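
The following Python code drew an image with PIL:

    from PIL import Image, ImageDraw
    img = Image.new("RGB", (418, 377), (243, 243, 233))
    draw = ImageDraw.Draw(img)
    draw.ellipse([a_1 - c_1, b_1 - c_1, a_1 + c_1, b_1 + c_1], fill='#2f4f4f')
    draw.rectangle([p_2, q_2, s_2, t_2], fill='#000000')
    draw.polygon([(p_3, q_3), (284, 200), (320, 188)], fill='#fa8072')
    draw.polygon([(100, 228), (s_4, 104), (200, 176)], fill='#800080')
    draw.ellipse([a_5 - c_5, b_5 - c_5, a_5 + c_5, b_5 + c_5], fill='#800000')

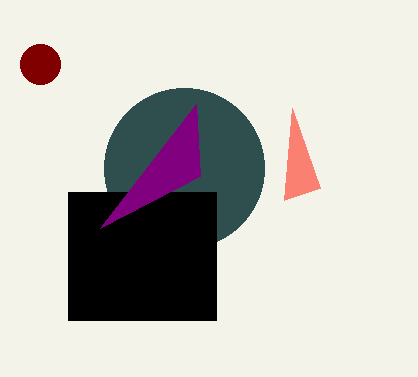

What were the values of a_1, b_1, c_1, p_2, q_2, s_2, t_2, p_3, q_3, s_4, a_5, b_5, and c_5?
a_1 = 184, b_1 = 168, c_1 = 80, p_2 = 68, q_2 = 192, s_2 = 216, t_2 = 320, p_3 = 292, q_3 = 108, s_4 = 196, a_5 = 40, b_5 = 64, c_5 = 20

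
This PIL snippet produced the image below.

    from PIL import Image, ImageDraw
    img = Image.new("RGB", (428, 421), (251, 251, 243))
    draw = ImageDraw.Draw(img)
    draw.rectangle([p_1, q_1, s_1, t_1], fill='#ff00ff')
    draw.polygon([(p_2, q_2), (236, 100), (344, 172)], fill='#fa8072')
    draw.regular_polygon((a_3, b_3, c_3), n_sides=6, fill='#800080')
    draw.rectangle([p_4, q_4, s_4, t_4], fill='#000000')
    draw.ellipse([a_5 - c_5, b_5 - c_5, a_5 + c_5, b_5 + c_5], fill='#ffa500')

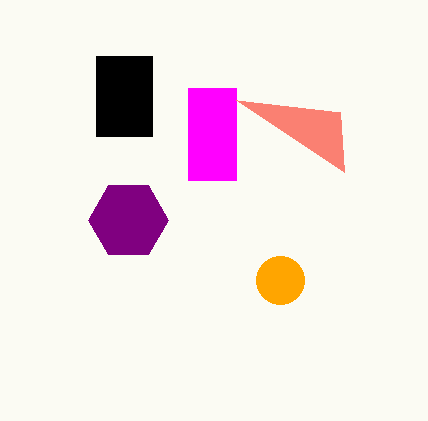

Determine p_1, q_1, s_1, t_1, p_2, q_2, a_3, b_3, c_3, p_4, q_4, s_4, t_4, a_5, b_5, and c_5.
p_1 = 188; q_1 = 88; s_1 = 236; t_1 = 180; p_2 = 340; q_2 = 112; a_3 = 128; b_3 = 220; c_3 = 40; p_4 = 96; q_4 = 56; s_4 = 152; t_4 = 136; a_5 = 280; b_5 = 280; c_5 = 24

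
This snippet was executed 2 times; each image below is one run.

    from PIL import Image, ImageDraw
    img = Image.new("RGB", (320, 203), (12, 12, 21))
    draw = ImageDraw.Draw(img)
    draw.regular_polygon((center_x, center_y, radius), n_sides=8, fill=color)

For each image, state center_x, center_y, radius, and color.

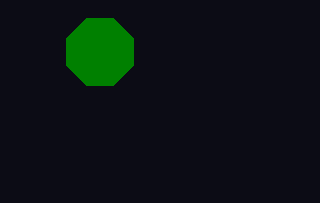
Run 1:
center_x = 100, center_y = 52, radius = 36, color = 'green'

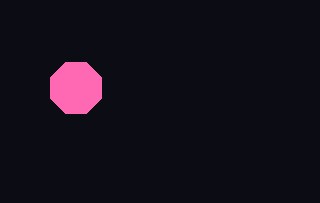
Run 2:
center_x = 76, center_y = 88, radius = 28, color = 'hotpink'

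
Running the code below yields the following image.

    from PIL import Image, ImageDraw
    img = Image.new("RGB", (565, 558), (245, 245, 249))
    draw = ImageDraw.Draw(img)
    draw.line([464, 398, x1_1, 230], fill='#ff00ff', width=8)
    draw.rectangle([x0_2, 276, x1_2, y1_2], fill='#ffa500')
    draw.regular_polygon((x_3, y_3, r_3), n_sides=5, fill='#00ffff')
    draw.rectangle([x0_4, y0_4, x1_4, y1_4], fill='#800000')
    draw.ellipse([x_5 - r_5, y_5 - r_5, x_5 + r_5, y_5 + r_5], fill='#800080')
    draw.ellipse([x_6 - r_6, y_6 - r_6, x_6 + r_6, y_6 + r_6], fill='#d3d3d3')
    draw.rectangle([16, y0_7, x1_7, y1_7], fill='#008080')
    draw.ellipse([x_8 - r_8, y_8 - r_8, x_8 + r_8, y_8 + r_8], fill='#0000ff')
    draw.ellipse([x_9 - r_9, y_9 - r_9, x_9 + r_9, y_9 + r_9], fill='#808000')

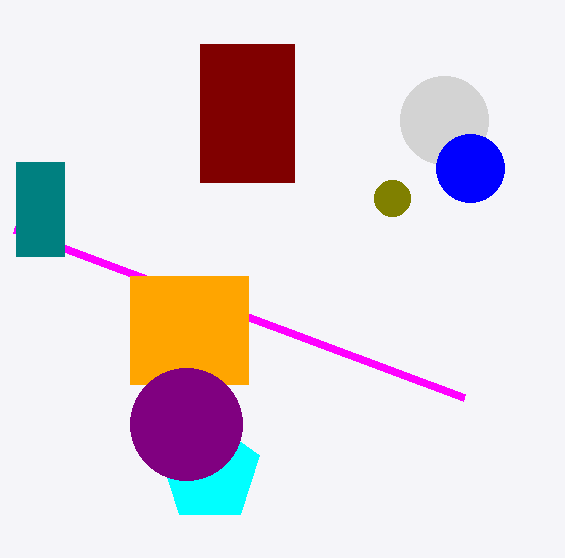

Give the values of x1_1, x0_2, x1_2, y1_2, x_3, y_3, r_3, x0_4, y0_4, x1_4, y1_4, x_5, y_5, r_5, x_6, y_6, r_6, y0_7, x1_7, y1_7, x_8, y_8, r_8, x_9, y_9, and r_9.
x1_1 = 14
x0_2 = 130
x1_2 = 248
y1_2 = 384
x_3 = 210
y_3 = 472
r_3 = 52
x0_4 = 200
y0_4 = 44
x1_4 = 294
y1_4 = 182
x_5 = 186
y_5 = 424
r_5 = 56
x_6 = 444
y_6 = 120
r_6 = 44
y0_7 = 162
x1_7 = 64
y1_7 = 256
x_8 = 470
y_8 = 168
r_8 = 34
x_9 = 392
y_9 = 198
r_9 = 18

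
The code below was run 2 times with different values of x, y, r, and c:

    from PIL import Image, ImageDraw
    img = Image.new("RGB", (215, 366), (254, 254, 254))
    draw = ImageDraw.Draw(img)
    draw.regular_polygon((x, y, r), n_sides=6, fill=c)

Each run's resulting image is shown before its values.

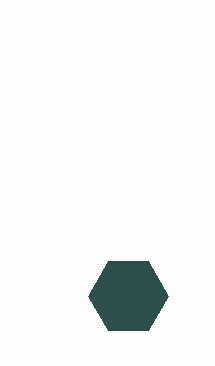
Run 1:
x = 128; y = 296; r = 40; c = 'darkslategray'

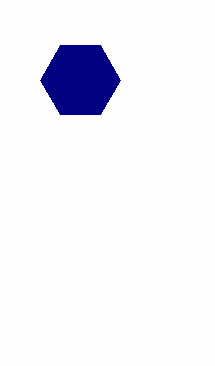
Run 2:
x = 80, y = 80, r = 40, c = 'navy'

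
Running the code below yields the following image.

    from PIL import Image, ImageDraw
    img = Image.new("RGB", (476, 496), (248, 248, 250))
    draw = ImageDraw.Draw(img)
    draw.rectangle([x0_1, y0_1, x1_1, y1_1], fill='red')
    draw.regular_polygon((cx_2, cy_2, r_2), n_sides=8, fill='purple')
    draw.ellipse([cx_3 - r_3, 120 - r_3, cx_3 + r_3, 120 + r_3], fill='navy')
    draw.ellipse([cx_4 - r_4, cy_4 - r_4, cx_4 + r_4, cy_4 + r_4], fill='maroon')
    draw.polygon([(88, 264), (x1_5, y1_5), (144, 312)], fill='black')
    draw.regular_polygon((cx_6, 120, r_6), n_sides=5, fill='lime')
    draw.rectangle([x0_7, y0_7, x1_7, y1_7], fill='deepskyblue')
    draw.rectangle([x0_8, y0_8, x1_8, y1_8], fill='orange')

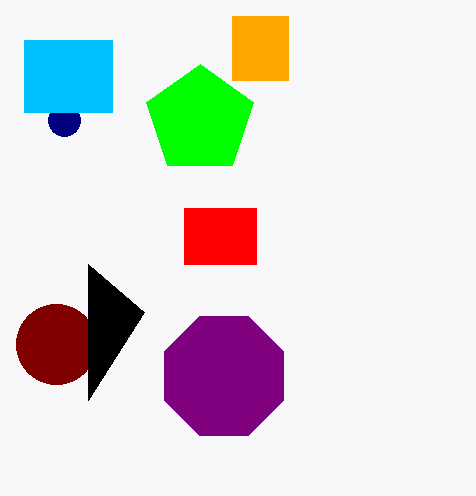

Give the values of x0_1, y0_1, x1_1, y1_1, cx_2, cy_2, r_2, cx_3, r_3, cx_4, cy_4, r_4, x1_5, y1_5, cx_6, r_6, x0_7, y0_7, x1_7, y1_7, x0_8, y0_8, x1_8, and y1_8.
x0_1 = 184, y0_1 = 208, x1_1 = 256, y1_1 = 264, cx_2 = 224, cy_2 = 376, r_2 = 64, cx_3 = 64, r_3 = 16, cx_4 = 56, cy_4 = 344, r_4 = 40, x1_5 = 88, y1_5 = 400, cx_6 = 200, r_6 = 56, x0_7 = 24, y0_7 = 40, x1_7 = 112, y1_7 = 112, x0_8 = 232, y0_8 = 16, x1_8 = 288, y1_8 = 80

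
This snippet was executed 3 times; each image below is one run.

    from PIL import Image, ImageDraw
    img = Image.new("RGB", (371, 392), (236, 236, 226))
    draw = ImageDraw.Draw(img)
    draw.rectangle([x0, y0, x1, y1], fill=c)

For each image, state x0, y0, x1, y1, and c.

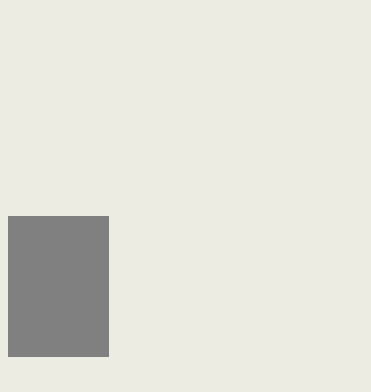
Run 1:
x0 = 8; y0 = 216; x1 = 108; y1 = 356; c = 'gray'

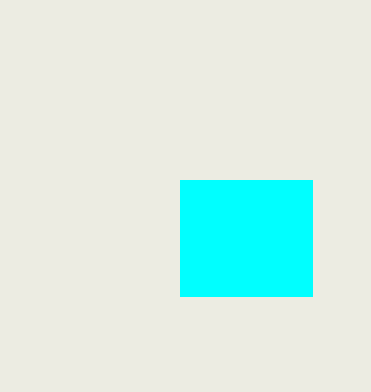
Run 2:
x0 = 180; y0 = 180; x1 = 312; y1 = 296; c = 'cyan'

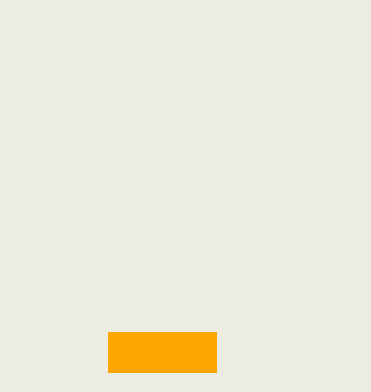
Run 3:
x0 = 108
y0 = 332
x1 = 216
y1 = 372
c = 'orange'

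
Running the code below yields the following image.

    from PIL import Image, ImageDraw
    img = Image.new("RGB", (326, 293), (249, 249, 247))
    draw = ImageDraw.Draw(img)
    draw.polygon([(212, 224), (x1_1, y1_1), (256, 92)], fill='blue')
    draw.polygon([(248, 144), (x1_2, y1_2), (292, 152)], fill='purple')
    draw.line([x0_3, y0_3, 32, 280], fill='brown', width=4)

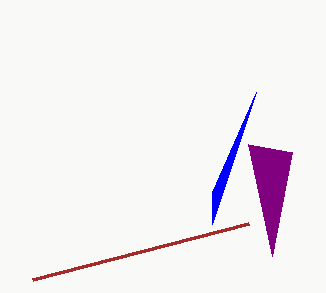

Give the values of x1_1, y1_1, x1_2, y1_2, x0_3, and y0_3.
x1_1 = 212; y1_1 = 192; x1_2 = 272; y1_2 = 256; x0_3 = 248; y0_3 = 224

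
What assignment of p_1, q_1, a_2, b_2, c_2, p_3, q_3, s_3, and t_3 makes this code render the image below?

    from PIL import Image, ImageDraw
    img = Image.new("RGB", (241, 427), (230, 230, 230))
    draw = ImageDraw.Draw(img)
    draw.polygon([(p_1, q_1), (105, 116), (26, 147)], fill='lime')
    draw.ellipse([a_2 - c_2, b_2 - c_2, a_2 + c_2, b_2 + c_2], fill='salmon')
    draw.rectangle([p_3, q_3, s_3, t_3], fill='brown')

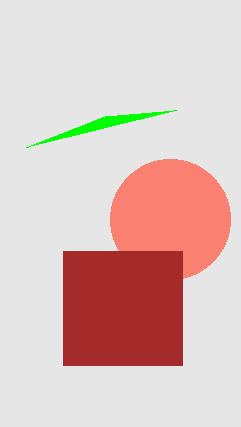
p_1 = 176
q_1 = 110
a_2 = 170
b_2 = 219
c_2 = 60
p_3 = 63
q_3 = 251
s_3 = 182
t_3 = 365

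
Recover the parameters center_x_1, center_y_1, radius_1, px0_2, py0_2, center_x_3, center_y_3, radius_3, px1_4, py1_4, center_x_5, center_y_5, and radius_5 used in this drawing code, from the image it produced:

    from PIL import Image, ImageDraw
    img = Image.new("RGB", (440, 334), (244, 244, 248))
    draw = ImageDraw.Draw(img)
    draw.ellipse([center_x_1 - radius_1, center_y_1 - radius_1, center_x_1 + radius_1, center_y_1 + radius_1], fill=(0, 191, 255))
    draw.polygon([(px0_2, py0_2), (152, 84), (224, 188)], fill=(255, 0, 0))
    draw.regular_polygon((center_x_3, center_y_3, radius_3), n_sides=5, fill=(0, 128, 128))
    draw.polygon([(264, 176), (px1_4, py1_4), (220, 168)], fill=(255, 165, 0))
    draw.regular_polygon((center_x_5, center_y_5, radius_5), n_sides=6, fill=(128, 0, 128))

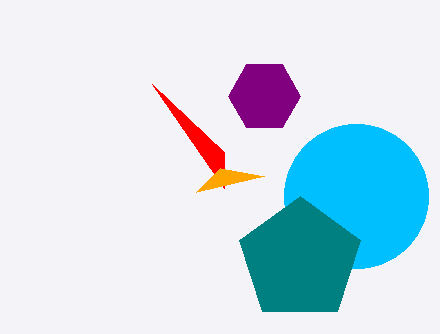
center_x_1 = 356; center_y_1 = 196; radius_1 = 72; px0_2 = 224; py0_2 = 152; center_x_3 = 300; center_y_3 = 260; radius_3 = 64; px1_4 = 196; py1_4 = 192; center_x_5 = 264; center_y_5 = 96; radius_5 = 36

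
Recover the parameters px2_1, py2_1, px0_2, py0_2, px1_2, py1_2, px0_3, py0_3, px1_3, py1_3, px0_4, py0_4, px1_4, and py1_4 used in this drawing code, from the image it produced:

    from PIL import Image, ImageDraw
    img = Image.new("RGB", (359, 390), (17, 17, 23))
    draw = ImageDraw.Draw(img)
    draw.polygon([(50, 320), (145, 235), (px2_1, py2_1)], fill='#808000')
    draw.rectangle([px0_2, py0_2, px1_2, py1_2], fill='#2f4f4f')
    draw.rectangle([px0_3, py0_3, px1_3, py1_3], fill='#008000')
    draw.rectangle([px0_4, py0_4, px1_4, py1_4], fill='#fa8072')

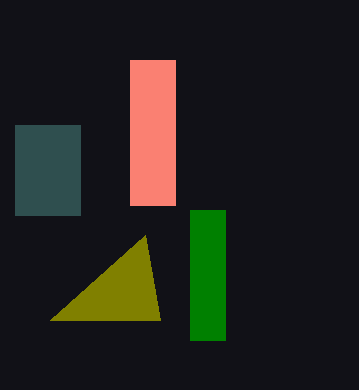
px2_1 = 160, py2_1 = 320, px0_2 = 15, py0_2 = 125, px1_2 = 80, py1_2 = 215, px0_3 = 190, py0_3 = 210, px1_3 = 225, py1_3 = 340, px0_4 = 130, py0_4 = 60, px1_4 = 175, py1_4 = 205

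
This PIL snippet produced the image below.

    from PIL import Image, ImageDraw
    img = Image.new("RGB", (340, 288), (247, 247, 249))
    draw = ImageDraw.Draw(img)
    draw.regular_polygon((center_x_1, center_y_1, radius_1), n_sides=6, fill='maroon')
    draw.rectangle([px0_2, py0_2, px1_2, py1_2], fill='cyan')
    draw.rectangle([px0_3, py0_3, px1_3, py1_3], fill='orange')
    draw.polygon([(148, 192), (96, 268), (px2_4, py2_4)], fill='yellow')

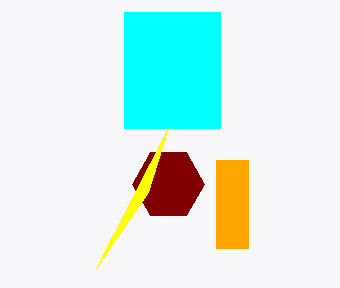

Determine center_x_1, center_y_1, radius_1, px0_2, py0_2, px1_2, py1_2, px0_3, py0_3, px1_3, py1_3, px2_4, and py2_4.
center_x_1 = 168
center_y_1 = 184
radius_1 = 36
px0_2 = 124
py0_2 = 12
px1_2 = 220
py1_2 = 128
px0_3 = 216
py0_3 = 160
px1_3 = 248
py1_3 = 248
px2_4 = 168
py2_4 = 128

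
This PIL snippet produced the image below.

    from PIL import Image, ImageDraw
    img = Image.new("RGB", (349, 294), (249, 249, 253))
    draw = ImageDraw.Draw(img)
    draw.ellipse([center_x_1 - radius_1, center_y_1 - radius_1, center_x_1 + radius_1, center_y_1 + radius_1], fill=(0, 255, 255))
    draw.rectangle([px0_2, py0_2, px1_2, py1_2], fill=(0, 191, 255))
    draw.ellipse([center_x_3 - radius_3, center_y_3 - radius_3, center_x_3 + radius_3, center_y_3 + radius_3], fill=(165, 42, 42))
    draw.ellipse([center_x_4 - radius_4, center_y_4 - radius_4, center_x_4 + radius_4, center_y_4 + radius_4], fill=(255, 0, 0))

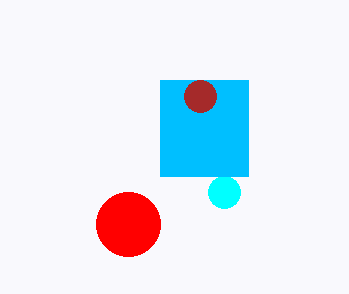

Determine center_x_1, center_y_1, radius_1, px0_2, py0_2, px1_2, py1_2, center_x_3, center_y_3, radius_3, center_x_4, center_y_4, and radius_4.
center_x_1 = 224
center_y_1 = 192
radius_1 = 16
px0_2 = 160
py0_2 = 80
px1_2 = 248
py1_2 = 176
center_x_3 = 200
center_y_3 = 96
radius_3 = 16
center_x_4 = 128
center_y_4 = 224
radius_4 = 32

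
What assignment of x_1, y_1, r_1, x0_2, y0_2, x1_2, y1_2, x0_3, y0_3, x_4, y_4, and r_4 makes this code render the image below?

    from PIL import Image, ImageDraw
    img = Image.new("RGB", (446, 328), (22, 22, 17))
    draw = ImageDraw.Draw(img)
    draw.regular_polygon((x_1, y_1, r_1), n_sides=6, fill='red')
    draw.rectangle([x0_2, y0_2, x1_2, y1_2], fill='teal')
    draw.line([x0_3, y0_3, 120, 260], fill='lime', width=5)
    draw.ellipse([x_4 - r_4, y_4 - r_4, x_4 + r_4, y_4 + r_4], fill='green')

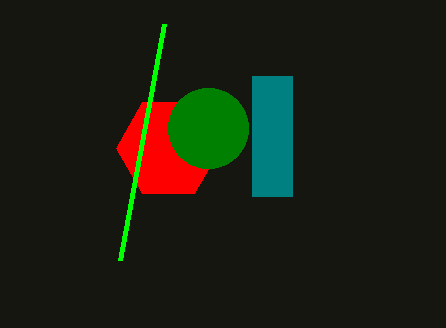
x_1 = 168; y_1 = 148; r_1 = 52; x0_2 = 252; y0_2 = 76; x1_2 = 292; y1_2 = 196; x0_3 = 164; y0_3 = 24; x_4 = 208; y_4 = 128; r_4 = 40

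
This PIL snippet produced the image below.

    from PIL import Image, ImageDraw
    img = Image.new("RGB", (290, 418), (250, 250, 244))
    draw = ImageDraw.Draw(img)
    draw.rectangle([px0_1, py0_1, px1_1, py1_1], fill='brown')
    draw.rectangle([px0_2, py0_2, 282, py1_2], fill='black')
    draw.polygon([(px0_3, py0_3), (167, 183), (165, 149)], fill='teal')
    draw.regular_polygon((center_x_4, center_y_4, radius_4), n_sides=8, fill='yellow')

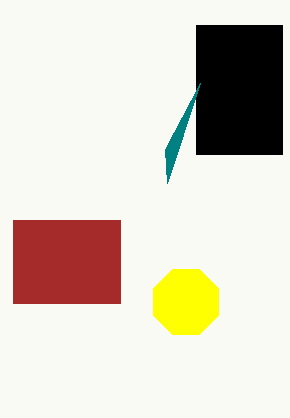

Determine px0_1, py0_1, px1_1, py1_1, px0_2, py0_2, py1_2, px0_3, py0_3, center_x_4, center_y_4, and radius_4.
px0_1 = 13
py0_1 = 220
px1_1 = 120
py1_1 = 303
px0_2 = 196
py0_2 = 25
py1_2 = 154
px0_3 = 200
py0_3 = 83
center_x_4 = 186
center_y_4 = 302
radius_4 = 35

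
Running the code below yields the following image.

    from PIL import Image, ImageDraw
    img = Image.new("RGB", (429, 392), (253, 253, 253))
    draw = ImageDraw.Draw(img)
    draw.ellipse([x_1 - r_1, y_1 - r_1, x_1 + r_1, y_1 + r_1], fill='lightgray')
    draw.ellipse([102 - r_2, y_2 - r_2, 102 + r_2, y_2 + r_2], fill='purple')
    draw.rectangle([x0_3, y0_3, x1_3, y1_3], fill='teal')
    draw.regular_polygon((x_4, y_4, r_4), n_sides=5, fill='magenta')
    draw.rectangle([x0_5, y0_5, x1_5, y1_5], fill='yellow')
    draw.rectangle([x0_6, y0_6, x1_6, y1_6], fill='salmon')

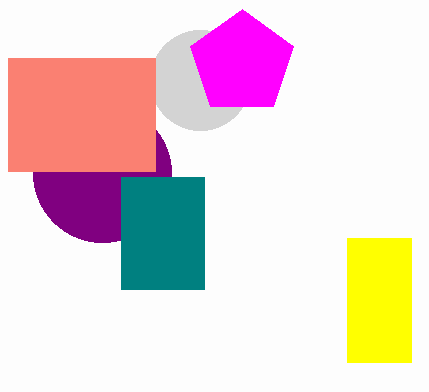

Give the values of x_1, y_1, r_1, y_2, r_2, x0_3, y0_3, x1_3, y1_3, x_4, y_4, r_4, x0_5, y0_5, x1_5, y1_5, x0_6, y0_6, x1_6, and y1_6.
x_1 = 200
y_1 = 80
r_1 = 50
y_2 = 173
r_2 = 69
x0_3 = 121
y0_3 = 177
x1_3 = 204
y1_3 = 289
x_4 = 242
y_4 = 63
r_4 = 54
x0_5 = 347
y0_5 = 238
x1_5 = 411
y1_5 = 362
x0_6 = 8
y0_6 = 58
x1_6 = 155
y1_6 = 171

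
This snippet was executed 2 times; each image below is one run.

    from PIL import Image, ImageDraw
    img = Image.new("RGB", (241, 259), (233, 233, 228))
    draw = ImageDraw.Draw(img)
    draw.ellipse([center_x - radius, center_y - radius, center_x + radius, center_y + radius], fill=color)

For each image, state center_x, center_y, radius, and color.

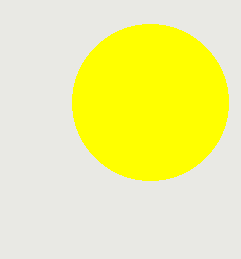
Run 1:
center_x = 150; center_y = 102; radius = 78; color = 'yellow'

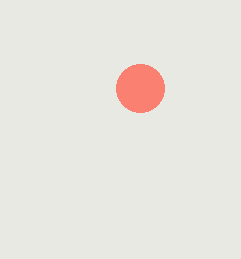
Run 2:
center_x = 140; center_y = 88; radius = 24; color = 'salmon'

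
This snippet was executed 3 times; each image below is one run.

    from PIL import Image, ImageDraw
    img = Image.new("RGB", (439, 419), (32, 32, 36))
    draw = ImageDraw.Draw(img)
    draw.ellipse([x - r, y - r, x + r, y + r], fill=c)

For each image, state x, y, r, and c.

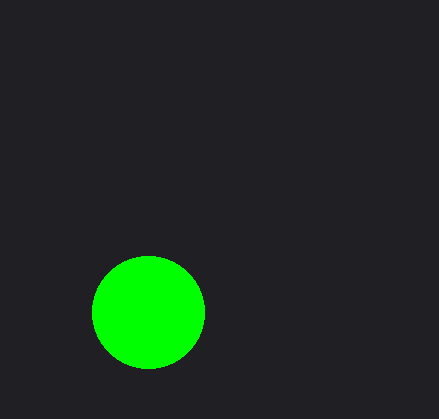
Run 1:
x = 148
y = 312
r = 56
c = 'lime'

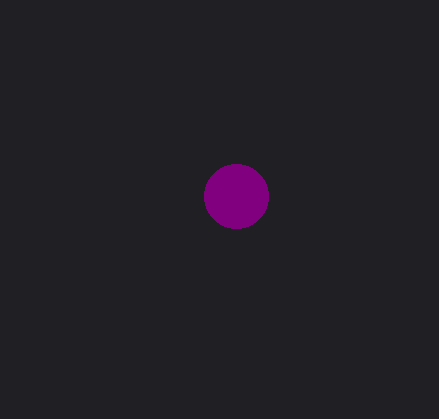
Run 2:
x = 236
y = 196
r = 32
c = 'purple'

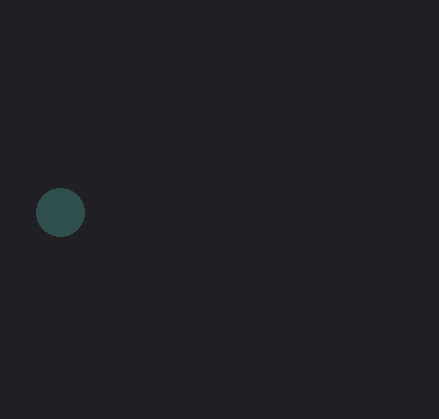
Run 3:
x = 60
y = 212
r = 24
c = 'darkslategray'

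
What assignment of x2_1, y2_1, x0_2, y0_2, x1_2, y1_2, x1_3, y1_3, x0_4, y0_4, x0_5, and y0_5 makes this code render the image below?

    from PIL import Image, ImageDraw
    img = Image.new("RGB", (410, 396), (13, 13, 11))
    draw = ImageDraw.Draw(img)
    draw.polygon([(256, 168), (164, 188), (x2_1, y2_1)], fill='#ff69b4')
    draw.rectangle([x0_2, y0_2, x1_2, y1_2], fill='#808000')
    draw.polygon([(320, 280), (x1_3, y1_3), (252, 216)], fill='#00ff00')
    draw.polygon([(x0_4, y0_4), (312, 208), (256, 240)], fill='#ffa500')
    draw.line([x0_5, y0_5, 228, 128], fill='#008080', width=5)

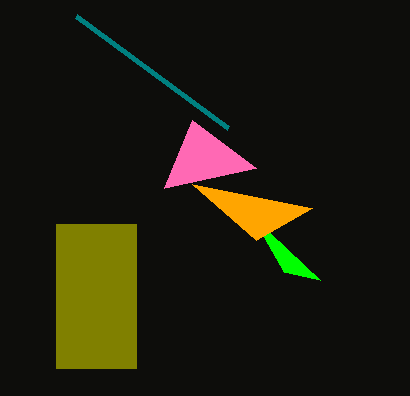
x2_1 = 192; y2_1 = 120; x0_2 = 56; y0_2 = 224; x1_2 = 136; y1_2 = 368; x1_3 = 284; y1_3 = 272; x0_4 = 192; y0_4 = 184; x0_5 = 76; y0_5 = 16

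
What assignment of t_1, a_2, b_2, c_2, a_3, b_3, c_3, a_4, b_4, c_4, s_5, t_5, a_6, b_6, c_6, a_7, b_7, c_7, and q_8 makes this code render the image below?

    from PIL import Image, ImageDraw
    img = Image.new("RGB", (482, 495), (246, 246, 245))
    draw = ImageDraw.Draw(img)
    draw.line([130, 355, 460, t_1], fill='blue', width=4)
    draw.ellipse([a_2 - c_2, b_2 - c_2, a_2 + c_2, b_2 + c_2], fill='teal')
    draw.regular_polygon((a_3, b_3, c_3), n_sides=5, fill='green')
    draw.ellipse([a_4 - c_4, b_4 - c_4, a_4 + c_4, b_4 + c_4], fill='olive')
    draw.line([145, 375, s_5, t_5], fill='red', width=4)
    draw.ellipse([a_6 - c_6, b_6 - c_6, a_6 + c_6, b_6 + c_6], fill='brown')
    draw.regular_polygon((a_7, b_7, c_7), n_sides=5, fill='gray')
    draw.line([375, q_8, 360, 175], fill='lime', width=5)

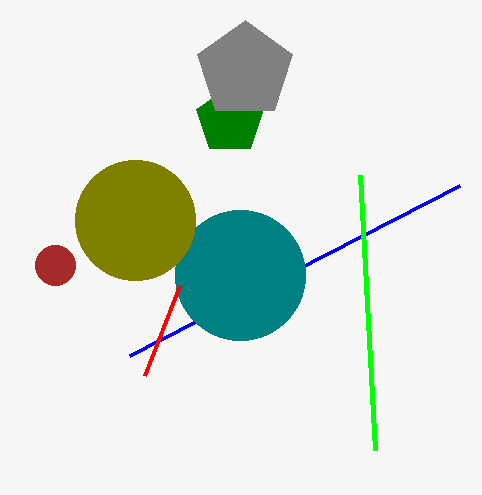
t_1 = 185; a_2 = 240; b_2 = 275; c_2 = 65; a_3 = 230; b_3 = 120; c_3 = 35; a_4 = 135; b_4 = 220; c_4 = 60; s_5 = 180; t_5 = 285; a_6 = 55; b_6 = 265; c_6 = 20; a_7 = 245; b_7 = 70; c_7 = 50; q_8 = 450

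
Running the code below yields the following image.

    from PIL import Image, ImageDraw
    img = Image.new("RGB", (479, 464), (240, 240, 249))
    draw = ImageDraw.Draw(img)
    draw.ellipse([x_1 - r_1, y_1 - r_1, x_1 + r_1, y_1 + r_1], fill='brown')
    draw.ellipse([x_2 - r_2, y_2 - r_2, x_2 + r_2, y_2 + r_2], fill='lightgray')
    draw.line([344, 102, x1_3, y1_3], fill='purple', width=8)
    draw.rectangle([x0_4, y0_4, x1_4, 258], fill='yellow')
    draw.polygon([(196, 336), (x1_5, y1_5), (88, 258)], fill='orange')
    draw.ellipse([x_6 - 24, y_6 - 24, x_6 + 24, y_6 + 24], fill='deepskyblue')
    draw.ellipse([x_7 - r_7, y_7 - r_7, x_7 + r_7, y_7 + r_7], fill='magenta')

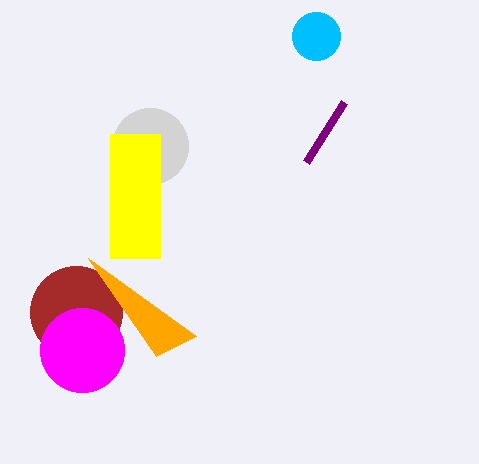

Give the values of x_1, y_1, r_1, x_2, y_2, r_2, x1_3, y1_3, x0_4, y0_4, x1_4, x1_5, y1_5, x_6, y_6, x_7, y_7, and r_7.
x_1 = 76, y_1 = 312, r_1 = 46, x_2 = 150, y_2 = 146, r_2 = 38, x1_3 = 306, y1_3 = 162, x0_4 = 110, y0_4 = 134, x1_4 = 160, x1_5 = 156, y1_5 = 356, x_6 = 316, y_6 = 36, x_7 = 82, y_7 = 350, r_7 = 42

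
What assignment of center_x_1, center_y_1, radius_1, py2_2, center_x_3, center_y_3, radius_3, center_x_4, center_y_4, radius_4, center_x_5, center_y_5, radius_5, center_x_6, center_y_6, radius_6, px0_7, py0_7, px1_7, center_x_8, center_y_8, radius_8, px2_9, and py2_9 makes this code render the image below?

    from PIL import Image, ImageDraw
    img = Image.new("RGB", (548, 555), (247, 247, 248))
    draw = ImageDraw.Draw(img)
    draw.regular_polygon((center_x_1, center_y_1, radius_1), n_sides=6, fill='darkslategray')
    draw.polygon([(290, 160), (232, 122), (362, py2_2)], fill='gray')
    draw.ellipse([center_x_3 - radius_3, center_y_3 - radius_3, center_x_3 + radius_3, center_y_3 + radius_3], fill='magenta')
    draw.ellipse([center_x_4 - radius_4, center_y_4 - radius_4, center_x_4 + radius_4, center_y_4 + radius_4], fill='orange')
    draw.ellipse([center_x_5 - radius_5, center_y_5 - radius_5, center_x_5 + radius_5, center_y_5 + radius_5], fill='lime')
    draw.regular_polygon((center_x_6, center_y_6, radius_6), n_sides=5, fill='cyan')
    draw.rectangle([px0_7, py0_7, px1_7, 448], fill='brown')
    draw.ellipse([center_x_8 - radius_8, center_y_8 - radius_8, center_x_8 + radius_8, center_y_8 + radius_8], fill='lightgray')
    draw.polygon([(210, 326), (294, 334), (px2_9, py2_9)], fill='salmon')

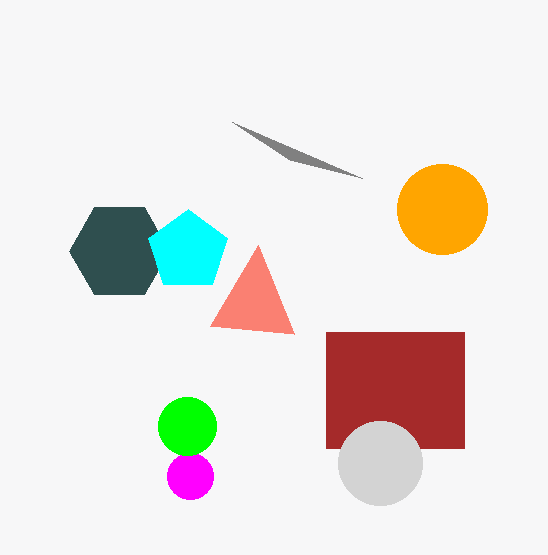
center_x_1 = 119
center_y_1 = 251
radius_1 = 50
py2_2 = 178
center_x_3 = 190
center_y_3 = 476
radius_3 = 23
center_x_4 = 442
center_y_4 = 209
radius_4 = 45
center_x_5 = 187
center_y_5 = 426
radius_5 = 29
center_x_6 = 188
center_y_6 = 251
radius_6 = 42
px0_7 = 326
py0_7 = 332
px1_7 = 464
center_x_8 = 380
center_y_8 = 463
radius_8 = 42
px2_9 = 258
py2_9 = 245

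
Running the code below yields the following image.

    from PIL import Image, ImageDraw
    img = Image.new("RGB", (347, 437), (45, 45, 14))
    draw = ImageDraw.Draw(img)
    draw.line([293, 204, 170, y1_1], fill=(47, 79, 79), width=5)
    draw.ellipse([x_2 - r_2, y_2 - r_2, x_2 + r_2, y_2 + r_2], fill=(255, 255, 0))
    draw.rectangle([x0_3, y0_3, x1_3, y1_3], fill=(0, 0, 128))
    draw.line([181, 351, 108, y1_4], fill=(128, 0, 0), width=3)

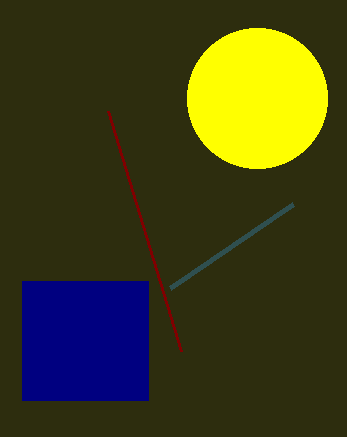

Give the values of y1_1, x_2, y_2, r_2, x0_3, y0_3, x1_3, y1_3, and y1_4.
y1_1 = 288; x_2 = 257; y_2 = 98; r_2 = 70; x0_3 = 22; y0_3 = 281; x1_3 = 148; y1_3 = 400; y1_4 = 111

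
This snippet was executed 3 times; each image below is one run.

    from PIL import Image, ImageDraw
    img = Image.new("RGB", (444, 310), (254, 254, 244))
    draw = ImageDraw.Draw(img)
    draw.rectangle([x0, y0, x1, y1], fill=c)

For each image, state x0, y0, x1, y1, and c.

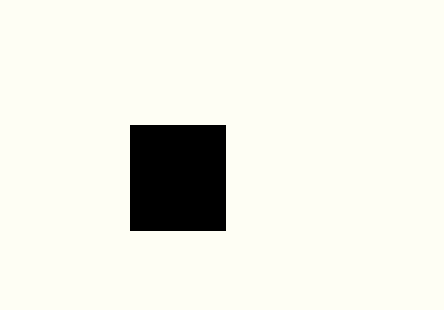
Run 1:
x0 = 130
y0 = 125
x1 = 225
y1 = 230
c = 'black'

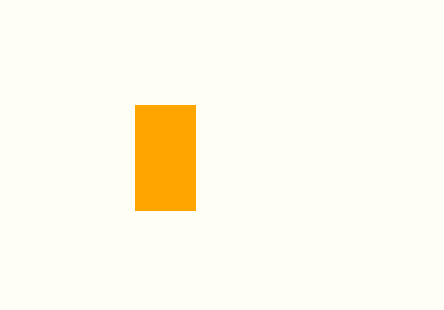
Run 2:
x0 = 135, y0 = 105, x1 = 195, y1 = 210, c = 'orange'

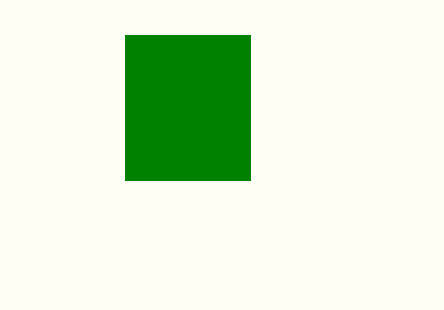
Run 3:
x0 = 125; y0 = 35; x1 = 250; y1 = 180; c = 'green'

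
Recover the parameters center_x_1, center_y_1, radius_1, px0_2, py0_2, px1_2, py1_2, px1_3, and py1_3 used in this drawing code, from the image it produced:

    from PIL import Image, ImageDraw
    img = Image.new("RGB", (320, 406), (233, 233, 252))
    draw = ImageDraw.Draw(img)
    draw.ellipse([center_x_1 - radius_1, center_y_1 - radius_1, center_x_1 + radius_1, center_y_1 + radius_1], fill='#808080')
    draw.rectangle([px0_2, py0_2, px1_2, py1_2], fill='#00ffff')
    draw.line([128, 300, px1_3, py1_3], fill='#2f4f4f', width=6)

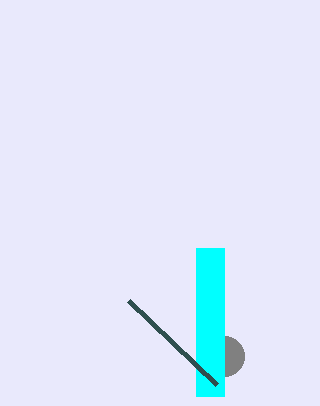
center_x_1 = 224, center_y_1 = 356, radius_1 = 20, px0_2 = 196, py0_2 = 248, px1_2 = 224, py1_2 = 396, px1_3 = 216, py1_3 = 384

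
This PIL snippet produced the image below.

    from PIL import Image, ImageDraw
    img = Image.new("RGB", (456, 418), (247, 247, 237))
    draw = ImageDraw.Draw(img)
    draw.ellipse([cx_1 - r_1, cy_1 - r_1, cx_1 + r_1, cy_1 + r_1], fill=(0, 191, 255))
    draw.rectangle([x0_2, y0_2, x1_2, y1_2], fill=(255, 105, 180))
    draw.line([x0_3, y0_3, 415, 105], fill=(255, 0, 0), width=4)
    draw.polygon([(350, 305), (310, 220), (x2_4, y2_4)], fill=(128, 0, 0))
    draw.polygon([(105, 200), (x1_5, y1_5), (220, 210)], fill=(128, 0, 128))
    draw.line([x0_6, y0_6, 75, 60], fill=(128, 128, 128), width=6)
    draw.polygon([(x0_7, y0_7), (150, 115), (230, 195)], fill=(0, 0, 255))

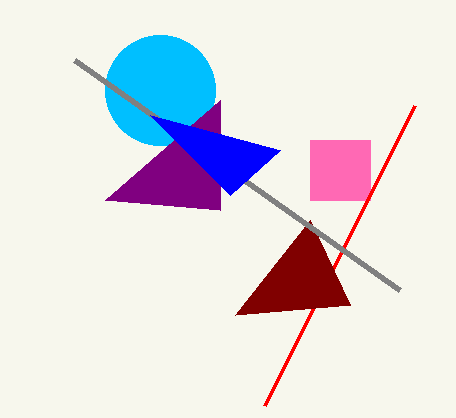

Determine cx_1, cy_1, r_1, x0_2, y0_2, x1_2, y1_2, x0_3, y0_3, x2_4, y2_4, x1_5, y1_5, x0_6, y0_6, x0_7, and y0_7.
cx_1 = 160; cy_1 = 90; r_1 = 55; x0_2 = 310; y0_2 = 140; x1_2 = 370; y1_2 = 200; x0_3 = 265; y0_3 = 405; x2_4 = 235; y2_4 = 315; x1_5 = 220; y1_5 = 100; x0_6 = 400; y0_6 = 290; x0_7 = 280; y0_7 = 150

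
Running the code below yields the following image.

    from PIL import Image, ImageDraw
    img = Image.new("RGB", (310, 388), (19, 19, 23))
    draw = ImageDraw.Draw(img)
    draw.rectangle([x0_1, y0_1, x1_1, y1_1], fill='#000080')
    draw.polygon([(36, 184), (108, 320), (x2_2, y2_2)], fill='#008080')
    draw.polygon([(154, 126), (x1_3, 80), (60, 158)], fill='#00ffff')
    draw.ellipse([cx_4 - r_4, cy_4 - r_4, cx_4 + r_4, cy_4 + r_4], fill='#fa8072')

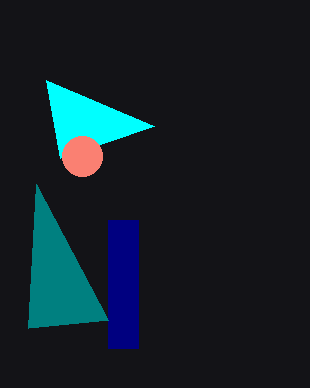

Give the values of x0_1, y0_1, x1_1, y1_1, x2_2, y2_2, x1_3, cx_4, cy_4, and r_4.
x0_1 = 108; y0_1 = 220; x1_1 = 138; y1_1 = 348; x2_2 = 28; y2_2 = 328; x1_3 = 46; cx_4 = 82; cy_4 = 156; r_4 = 20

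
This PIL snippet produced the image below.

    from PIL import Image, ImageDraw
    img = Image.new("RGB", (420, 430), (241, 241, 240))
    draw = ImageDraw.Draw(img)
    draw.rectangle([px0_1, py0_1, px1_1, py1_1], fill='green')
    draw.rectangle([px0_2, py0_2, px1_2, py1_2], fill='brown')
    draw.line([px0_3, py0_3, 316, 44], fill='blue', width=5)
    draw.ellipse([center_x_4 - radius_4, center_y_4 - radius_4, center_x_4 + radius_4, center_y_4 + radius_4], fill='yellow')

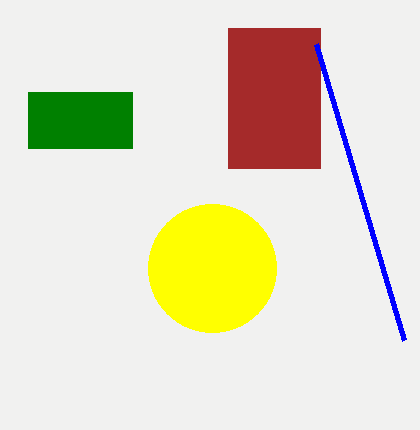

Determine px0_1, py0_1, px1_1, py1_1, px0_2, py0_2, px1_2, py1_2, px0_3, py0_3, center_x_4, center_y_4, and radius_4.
px0_1 = 28
py0_1 = 92
px1_1 = 132
py1_1 = 148
px0_2 = 228
py0_2 = 28
px1_2 = 320
py1_2 = 168
px0_3 = 404
py0_3 = 340
center_x_4 = 212
center_y_4 = 268
radius_4 = 64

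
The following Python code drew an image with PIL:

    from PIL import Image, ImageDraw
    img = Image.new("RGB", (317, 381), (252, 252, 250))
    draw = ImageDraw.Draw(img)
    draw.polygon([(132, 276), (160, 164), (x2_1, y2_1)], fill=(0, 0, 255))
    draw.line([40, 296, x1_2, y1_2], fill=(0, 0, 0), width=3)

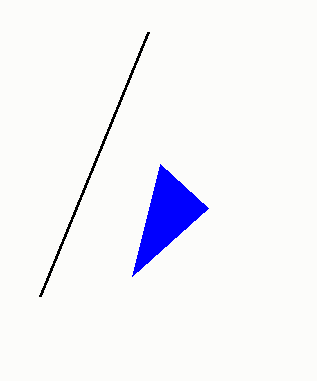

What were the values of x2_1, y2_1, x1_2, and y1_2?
x2_1 = 208, y2_1 = 208, x1_2 = 148, y1_2 = 32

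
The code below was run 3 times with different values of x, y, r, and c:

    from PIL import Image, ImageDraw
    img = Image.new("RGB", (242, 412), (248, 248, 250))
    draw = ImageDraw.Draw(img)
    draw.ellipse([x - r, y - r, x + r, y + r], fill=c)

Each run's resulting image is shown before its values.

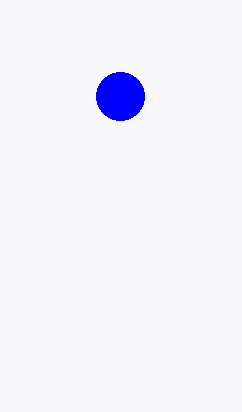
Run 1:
x = 120
y = 96
r = 24
c = 'blue'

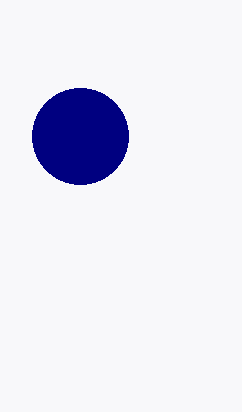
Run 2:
x = 80; y = 136; r = 48; c = 'navy'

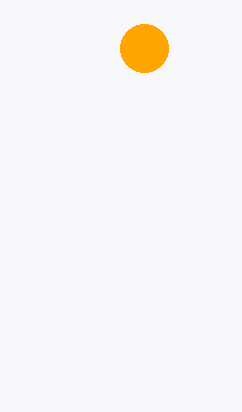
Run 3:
x = 144
y = 48
r = 24
c = 'orange'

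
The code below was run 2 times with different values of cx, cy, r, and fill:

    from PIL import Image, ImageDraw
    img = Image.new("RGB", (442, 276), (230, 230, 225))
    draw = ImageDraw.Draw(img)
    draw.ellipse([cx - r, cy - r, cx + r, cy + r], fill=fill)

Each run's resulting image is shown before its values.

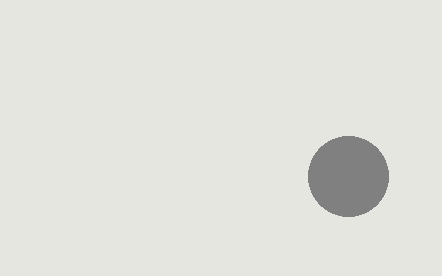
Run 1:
cx = 348; cy = 176; r = 40; fill = 'gray'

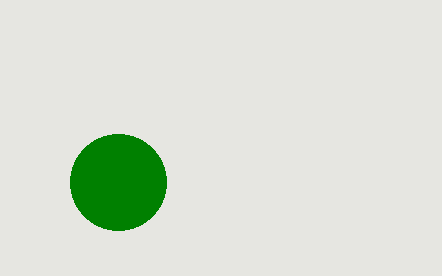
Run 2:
cx = 118, cy = 182, r = 48, fill = 'green'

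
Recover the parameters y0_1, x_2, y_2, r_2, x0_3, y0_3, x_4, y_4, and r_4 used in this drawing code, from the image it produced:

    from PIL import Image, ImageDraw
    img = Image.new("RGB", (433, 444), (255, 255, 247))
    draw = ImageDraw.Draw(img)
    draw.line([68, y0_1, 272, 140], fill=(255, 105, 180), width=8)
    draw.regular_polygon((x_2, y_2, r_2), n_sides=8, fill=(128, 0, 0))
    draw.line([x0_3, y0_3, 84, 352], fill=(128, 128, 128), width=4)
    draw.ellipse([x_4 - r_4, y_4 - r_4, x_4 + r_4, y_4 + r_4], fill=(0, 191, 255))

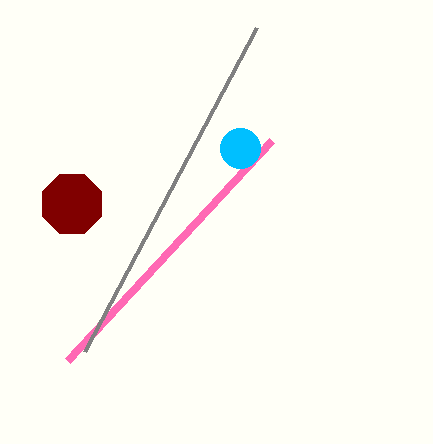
y0_1 = 360, x_2 = 72, y_2 = 204, r_2 = 32, x0_3 = 256, y0_3 = 28, x_4 = 240, y_4 = 148, r_4 = 20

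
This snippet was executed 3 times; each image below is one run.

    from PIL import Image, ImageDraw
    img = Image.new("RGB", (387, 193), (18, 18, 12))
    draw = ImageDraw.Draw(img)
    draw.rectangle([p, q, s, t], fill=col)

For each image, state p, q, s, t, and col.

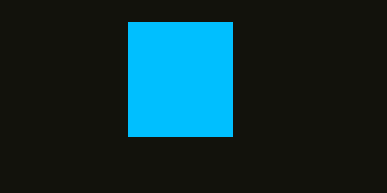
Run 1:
p = 128, q = 22, s = 232, t = 136, col = 'deepskyblue'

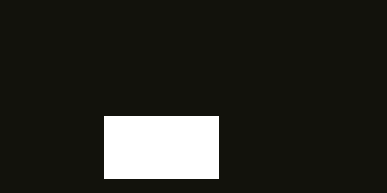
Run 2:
p = 104, q = 116, s = 218, t = 178, col = 'white'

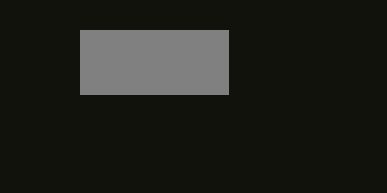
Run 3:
p = 80; q = 30; s = 228; t = 94; col = 'gray'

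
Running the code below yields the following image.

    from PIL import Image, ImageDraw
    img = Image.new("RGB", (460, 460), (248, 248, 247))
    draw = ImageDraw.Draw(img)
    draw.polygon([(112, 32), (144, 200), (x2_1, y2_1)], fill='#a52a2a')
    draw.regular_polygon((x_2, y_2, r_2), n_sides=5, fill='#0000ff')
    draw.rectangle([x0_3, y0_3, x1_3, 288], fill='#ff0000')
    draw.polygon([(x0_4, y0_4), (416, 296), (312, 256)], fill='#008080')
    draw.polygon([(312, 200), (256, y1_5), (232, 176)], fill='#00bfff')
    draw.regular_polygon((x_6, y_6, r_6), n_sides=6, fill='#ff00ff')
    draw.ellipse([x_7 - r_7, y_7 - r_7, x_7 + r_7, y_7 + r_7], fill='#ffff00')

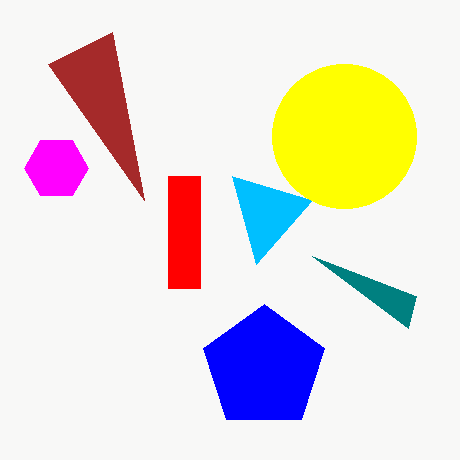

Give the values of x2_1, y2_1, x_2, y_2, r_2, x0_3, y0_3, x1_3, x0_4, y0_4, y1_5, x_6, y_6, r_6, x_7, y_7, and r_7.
x2_1 = 48, y2_1 = 64, x_2 = 264, y_2 = 368, r_2 = 64, x0_3 = 168, y0_3 = 176, x1_3 = 200, x0_4 = 408, y0_4 = 328, y1_5 = 264, x_6 = 56, y_6 = 168, r_6 = 32, x_7 = 344, y_7 = 136, r_7 = 72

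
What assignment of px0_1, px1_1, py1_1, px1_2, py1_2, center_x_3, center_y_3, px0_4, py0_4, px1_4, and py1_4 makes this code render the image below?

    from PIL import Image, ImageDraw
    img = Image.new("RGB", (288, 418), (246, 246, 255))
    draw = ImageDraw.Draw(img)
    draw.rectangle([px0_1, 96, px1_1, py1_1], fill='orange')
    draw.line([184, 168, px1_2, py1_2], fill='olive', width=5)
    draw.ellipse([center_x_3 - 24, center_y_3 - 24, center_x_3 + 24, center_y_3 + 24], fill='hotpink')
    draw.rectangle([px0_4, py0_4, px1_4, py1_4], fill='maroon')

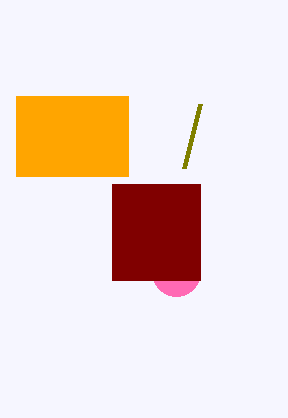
px0_1 = 16; px1_1 = 128; py1_1 = 176; px1_2 = 200; py1_2 = 104; center_x_3 = 176; center_y_3 = 272; px0_4 = 112; py0_4 = 184; px1_4 = 200; py1_4 = 280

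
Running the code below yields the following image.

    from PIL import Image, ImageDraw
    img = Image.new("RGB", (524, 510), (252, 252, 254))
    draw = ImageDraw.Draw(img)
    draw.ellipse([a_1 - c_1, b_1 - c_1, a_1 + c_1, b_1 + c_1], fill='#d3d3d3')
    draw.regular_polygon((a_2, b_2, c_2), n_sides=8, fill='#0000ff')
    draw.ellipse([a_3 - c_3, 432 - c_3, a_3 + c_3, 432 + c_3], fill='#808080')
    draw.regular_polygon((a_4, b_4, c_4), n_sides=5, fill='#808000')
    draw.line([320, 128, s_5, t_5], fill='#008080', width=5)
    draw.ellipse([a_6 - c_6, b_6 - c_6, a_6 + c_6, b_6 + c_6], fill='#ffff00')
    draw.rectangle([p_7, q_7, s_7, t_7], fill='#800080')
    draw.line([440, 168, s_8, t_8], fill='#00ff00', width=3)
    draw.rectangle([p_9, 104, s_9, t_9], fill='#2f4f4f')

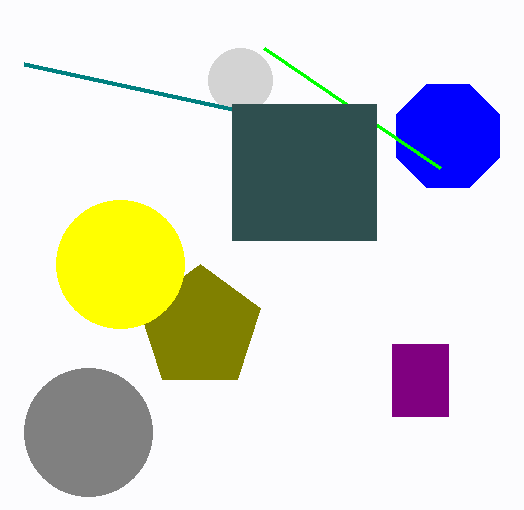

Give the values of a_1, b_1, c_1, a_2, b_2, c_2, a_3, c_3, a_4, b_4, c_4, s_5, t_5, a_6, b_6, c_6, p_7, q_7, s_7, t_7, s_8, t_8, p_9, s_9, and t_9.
a_1 = 240, b_1 = 80, c_1 = 32, a_2 = 448, b_2 = 136, c_2 = 56, a_3 = 88, c_3 = 64, a_4 = 200, b_4 = 328, c_4 = 64, s_5 = 24, t_5 = 64, a_6 = 120, b_6 = 264, c_6 = 64, p_7 = 392, q_7 = 344, s_7 = 448, t_7 = 416, s_8 = 264, t_8 = 48, p_9 = 232, s_9 = 376, t_9 = 240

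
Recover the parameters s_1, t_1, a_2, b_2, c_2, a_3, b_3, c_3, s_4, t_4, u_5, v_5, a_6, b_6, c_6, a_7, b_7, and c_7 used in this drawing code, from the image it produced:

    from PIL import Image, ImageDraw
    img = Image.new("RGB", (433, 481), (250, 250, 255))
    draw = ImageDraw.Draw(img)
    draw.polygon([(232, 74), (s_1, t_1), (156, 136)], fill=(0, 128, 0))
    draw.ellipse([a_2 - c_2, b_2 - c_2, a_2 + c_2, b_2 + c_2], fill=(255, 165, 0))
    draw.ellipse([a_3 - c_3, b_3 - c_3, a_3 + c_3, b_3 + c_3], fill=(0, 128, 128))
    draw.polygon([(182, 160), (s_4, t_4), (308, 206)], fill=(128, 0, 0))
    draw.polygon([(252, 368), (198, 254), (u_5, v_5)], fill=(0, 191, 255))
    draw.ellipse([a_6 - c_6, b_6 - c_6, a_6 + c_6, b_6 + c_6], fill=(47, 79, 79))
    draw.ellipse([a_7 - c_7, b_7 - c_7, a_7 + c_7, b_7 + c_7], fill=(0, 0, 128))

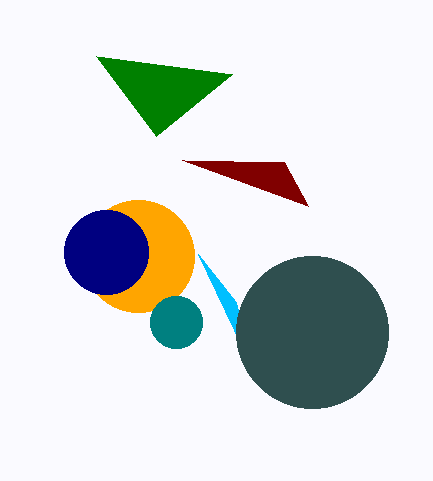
s_1 = 96; t_1 = 56; a_2 = 138; b_2 = 256; c_2 = 56; a_3 = 176; b_3 = 322; c_3 = 26; s_4 = 284; t_4 = 162; u_5 = 236; v_5 = 302; a_6 = 312; b_6 = 332; c_6 = 76; a_7 = 106; b_7 = 252; c_7 = 42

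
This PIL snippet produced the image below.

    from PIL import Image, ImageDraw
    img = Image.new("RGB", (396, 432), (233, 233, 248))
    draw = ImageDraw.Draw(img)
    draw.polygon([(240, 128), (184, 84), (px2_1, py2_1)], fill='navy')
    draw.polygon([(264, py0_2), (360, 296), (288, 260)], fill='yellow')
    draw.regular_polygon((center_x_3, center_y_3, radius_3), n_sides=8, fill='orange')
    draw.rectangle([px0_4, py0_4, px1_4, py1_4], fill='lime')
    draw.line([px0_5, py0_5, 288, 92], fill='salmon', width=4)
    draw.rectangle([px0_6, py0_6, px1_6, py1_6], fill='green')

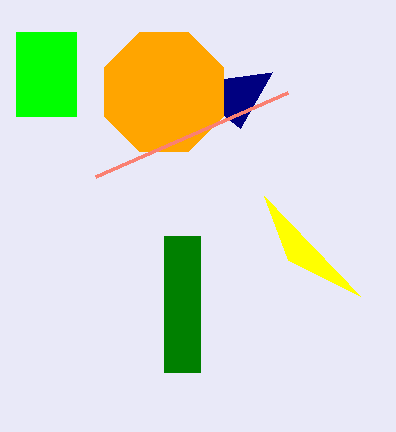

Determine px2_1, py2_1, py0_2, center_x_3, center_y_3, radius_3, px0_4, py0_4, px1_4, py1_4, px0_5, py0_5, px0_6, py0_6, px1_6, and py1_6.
px2_1 = 272; py2_1 = 72; py0_2 = 196; center_x_3 = 164; center_y_3 = 92; radius_3 = 64; px0_4 = 16; py0_4 = 32; px1_4 = 76; py1_4 = 116; px0_5 = 96; py0_5 = 176; px0_6 = 164; py0_6 = 236; px1_6 = 200; py1_6 = 372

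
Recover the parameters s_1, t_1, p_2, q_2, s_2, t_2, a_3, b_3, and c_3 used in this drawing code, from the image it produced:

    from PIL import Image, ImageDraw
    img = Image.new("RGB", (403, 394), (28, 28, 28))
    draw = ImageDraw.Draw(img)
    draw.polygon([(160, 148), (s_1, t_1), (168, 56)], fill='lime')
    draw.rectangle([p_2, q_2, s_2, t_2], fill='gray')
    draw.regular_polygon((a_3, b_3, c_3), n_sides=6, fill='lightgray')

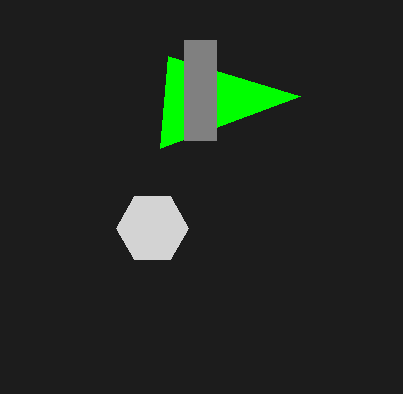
s_1 = 300; t_1 = 96; p_2 = 184; q_2 = 40; s_2 = 216; t_2 = 140; a_3 = 152; b_3 = 228; c_3 = 36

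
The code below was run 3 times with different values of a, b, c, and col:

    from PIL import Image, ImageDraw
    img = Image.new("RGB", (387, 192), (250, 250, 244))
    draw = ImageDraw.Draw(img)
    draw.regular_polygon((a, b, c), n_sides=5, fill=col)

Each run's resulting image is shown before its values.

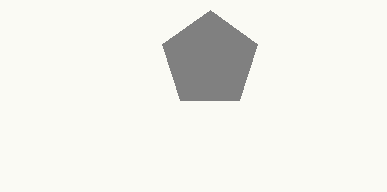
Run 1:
a = 210; b = 60; c = 50; col = 'gray'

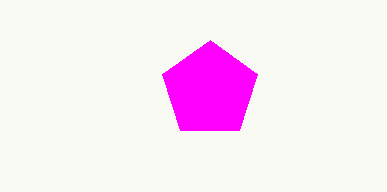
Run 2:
a = 210, b = 90, c = 50, col = 'magenta'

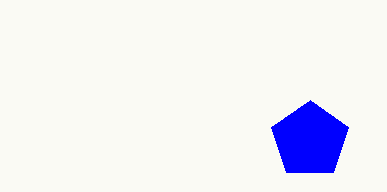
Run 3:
a = 310
b = 140
c = 40
col = 'blue'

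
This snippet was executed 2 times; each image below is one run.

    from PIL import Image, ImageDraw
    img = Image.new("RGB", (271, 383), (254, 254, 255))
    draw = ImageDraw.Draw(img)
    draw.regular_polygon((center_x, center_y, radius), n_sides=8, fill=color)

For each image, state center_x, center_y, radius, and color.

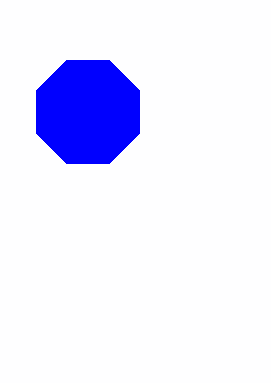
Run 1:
center_x = 88; center_y = 112; radius = 56; color = 'blue'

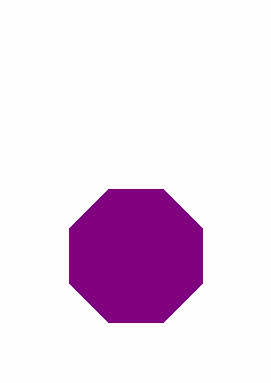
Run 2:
center_x = 136, center_y = 256, radius = 72, color = 'purple'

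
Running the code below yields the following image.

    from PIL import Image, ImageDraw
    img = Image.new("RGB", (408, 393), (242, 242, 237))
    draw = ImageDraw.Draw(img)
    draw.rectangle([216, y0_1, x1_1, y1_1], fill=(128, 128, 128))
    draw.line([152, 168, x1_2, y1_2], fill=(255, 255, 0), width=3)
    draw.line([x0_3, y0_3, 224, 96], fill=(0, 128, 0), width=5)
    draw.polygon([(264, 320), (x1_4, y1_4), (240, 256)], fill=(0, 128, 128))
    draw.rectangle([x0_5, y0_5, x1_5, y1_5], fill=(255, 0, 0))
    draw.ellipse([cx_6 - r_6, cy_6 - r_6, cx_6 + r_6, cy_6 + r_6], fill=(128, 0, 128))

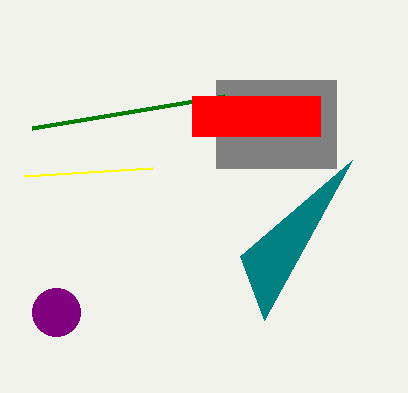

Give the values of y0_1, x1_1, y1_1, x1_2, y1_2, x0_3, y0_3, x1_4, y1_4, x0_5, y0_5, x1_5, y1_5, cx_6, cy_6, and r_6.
y0_1 = 80; x1_1 = 336; y1_1 = 168; x1_2 = 24; y1_2 = 176; x0_3 = 32; y0_3 = 128; x1_4 = 352; y1_4 = 160; x0_5 = 192; y0_5 = 96; x1_5 = 320; y1_5 = 136; cx_6 = 56; cy_6 = 312; r_6 = 24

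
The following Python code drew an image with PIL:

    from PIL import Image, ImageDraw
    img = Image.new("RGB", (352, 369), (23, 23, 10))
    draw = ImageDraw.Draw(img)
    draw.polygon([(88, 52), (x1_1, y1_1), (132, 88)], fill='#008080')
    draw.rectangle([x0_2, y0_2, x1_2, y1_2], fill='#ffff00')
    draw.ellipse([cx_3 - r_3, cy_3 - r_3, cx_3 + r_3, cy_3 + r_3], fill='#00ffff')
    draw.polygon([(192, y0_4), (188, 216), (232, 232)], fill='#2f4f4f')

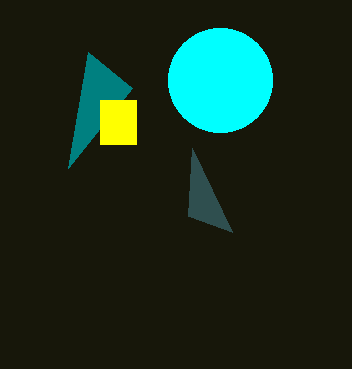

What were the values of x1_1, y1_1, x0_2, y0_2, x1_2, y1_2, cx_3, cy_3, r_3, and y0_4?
x1_1 = 68; y1_1 = 168; x0_2 = 100; y0_2 = 100; x1_2 = 136; y1_2 = 144; cx_3 = 220; cy_3 = 80; r_3 = 52; y0_4 = 148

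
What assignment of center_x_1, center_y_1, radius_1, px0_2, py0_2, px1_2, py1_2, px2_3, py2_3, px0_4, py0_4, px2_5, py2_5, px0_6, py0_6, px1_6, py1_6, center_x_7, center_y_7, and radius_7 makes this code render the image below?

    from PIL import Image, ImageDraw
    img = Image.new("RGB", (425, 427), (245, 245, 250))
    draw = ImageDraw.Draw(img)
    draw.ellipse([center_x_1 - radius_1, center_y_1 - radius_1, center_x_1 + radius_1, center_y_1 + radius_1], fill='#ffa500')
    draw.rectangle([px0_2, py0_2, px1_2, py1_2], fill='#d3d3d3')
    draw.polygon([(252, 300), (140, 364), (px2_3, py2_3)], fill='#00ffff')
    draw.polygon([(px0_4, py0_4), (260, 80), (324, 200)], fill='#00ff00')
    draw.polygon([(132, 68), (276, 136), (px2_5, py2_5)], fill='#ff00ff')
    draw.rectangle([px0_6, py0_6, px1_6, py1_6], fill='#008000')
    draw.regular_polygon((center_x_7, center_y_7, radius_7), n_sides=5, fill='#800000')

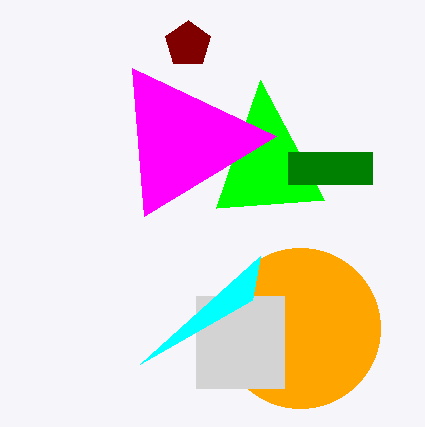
center_x_1 = 300; center_y_1 = 328; radius_1 = 80; px0_2 = 196; py0_2 = 296; px1_2 = 284; py1_2 = 388; px2_3 = 260; py2_3 = 256; px0_4 = 216; py0_4 = 208; px2_5 = 144; py2_5 = 216; px0_6 = 288; py0_6 = 152; px1_6 = 372; py1_6 = 184; center_x_7 = 188; center_y_7 = 44; radius_7 = 24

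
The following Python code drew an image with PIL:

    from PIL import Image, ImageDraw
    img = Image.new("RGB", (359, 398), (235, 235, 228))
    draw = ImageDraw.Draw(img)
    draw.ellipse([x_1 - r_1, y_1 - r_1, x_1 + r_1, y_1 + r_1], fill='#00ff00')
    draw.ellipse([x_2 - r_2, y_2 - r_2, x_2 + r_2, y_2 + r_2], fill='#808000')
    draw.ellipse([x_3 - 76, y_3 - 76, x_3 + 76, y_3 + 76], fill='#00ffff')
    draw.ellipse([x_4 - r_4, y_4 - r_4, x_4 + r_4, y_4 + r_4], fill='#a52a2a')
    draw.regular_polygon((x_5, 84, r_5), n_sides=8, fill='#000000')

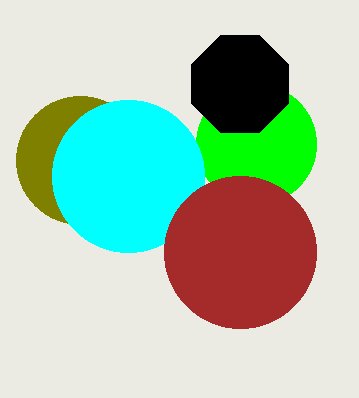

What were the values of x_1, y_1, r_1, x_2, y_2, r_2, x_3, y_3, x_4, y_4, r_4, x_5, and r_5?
x_1 = 256, y_1 = 144, r_1 = 60, x_2 = 80, y_2 = 160, r_2 = 64, x_3 = 128, y_3 = 176, x_4 = 240, y_4 = 252, r_4 = 76, x_5 = 240, r_5 = 52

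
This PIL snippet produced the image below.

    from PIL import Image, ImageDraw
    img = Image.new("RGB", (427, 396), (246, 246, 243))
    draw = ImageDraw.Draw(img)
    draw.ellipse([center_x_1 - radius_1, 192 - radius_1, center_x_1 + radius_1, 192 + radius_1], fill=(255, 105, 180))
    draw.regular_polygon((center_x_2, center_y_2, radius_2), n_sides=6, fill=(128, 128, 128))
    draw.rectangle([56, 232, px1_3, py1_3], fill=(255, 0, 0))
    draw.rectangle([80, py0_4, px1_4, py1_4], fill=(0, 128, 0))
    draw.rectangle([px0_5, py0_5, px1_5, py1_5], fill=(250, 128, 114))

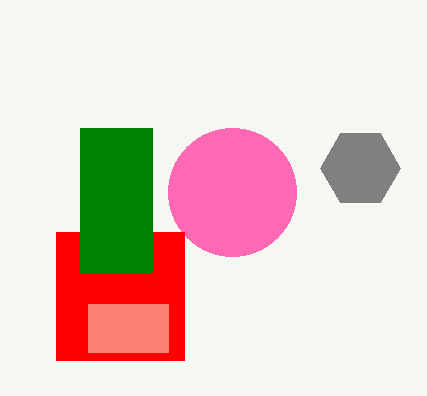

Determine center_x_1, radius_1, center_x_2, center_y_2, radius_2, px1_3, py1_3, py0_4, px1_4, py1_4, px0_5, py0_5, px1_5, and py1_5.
center_x_1 = 232, radius_1 = 64, center_x_2 = 360, center_y_2 = 168, radius_2 = 40, px1_3 = 184, py1_3 = 360, py0_4 = 128, px1_4 = 152, py1_4 = 272, px0_5 = 88, py0_5 = 304, px1_5 = 168, py1_5 = 352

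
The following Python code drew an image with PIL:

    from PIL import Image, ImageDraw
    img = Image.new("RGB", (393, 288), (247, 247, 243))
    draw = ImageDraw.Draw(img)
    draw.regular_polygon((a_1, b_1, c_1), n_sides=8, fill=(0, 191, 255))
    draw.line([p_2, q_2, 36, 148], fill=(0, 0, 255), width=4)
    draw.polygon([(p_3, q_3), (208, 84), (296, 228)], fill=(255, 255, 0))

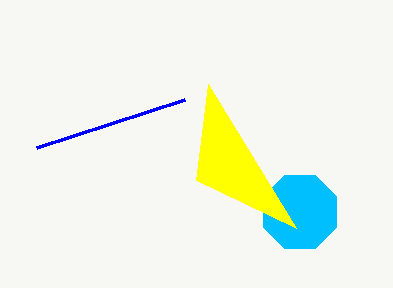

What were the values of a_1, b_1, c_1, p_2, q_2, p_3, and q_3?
a_1 = 300; b_1 = 212; c_1 = 40; p_2 = 184; q_2 = 100; p_3 = 196; q_3 = 180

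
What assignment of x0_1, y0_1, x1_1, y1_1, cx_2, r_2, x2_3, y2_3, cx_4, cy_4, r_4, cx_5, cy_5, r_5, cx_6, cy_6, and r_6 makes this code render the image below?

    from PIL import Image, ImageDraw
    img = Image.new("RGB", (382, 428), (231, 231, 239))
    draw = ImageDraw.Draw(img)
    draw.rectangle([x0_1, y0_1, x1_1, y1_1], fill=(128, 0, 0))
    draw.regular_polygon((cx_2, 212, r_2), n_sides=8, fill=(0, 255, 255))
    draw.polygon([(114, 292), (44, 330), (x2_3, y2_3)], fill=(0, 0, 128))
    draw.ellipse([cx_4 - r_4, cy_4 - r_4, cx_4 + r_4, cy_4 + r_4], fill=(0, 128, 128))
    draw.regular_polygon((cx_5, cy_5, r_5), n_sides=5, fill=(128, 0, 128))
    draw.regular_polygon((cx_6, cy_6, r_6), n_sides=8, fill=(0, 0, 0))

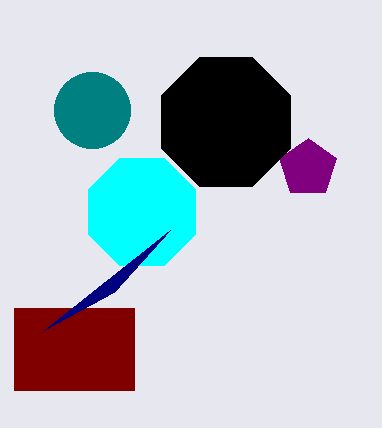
x0_1 = 14
y0_1 = 308
x1_1 = 134
y1_1 = 390
cx_2 = 142
r_2 = 58
x2_3 = 170
y2_3 = 230
cx_4 = 92
cy_4 = 110
r_4 = 38
cx_5 = 308
cy_5 = 168
r_5 = 30
cx_6 = 226
cy_6 = 122
r_6 = 70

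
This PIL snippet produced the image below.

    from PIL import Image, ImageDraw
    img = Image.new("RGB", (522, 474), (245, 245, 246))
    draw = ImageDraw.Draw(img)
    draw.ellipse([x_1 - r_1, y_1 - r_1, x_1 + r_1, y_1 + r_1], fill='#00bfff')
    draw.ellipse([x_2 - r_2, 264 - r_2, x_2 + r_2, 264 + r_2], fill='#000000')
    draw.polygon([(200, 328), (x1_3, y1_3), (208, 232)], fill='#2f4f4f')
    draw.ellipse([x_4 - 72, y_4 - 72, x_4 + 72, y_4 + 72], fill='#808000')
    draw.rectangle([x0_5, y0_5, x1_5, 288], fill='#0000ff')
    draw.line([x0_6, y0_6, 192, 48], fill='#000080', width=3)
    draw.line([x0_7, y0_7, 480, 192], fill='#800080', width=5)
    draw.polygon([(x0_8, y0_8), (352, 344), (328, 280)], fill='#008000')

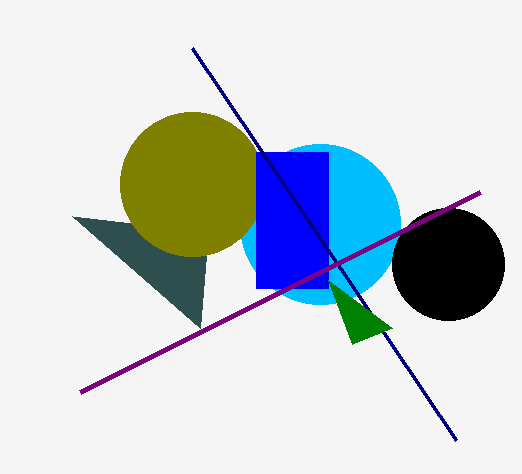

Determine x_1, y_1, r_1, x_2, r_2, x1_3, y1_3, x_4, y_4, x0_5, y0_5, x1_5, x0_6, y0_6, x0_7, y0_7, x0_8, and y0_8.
x_1 = 320; y_1 = 224; r_1 = 80; x_2 = 448; r_2 = 56; x1_3 = 72; y1_3 = 216; x_4 = 192; y_4 = 184; x0_5 = 256; y0_5 = 152; x1_5 = 328; x0_6 = 456; y0_6 = 440; x0_7 = 80; y0_7 = 392; x0_8 = 392; y0_8 = 328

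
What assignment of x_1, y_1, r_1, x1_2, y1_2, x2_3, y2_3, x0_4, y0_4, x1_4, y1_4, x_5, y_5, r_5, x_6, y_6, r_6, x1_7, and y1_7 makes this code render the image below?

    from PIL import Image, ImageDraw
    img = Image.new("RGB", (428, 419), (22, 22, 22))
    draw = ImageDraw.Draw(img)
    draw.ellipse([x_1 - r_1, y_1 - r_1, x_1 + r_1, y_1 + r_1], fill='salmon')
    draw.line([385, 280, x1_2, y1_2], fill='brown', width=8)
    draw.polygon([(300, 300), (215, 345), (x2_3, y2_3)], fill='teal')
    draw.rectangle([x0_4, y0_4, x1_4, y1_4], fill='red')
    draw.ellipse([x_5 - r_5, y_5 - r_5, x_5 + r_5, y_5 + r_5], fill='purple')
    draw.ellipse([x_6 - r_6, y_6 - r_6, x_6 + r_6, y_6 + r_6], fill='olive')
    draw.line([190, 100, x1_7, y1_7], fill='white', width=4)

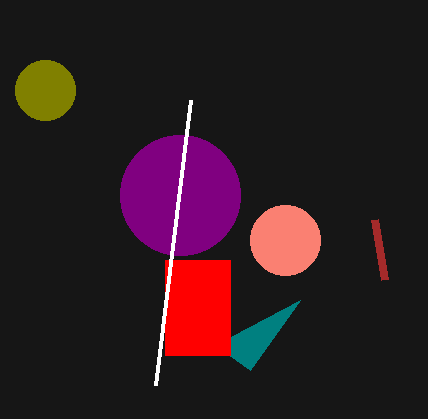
x_1 = 285; y_1 = 240; r_1 = 35; x1_2 = 375; y1_2 = 220; x2_3 = 250; y2_3 = 370; x0_4 = 165; y0_4 = 260; x1_4 = 230; y1_4 = 355; x_5 = 180; y_5 = 195; r_5 = 60; x_6 = 45; y_6 = 90; r_6 = 30; x1_7 = 155; y1_7 = 385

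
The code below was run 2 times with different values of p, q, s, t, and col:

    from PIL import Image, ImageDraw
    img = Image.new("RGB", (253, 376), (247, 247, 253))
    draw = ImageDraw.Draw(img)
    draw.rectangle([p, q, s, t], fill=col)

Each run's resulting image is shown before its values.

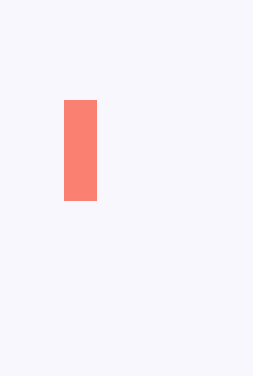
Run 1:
p = 64
q = 100
s = 96
t = 200
col = 'salmon'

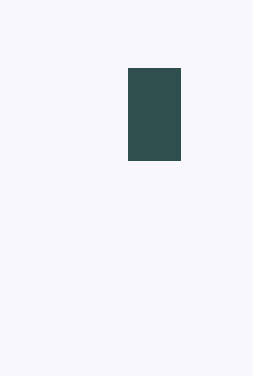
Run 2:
p = 128, q = 68, s = 180, t = 160, col = 'darkslategray'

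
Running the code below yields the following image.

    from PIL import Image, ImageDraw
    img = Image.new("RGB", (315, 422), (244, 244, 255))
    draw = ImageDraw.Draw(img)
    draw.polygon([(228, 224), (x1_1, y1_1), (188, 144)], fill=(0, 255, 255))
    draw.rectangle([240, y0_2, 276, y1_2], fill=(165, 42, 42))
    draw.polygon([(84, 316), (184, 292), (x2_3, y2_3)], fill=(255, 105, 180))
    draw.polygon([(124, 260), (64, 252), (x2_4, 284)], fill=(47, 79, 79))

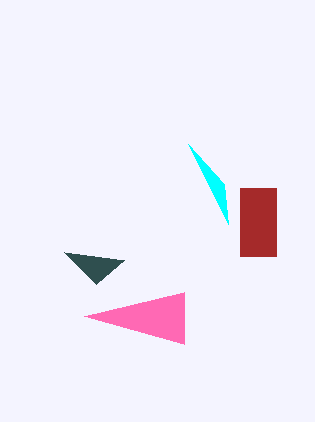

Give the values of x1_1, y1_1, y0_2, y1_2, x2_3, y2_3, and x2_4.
x1_1 = 224, y1_1 = 184, y0_2 = 188, y1_2 = 256, x2_3 = 184, y2_3 = 344, x2_4 = 96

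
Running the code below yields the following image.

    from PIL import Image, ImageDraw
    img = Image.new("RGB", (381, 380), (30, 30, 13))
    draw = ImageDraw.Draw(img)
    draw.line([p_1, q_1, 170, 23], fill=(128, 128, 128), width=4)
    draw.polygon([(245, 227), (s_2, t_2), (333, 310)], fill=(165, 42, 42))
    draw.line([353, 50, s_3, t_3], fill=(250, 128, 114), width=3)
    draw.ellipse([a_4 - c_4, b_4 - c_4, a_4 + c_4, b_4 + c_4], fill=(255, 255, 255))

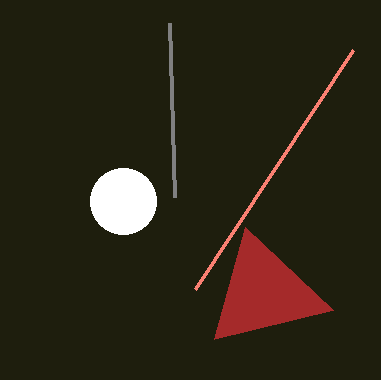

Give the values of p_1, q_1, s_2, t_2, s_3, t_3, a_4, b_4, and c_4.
p_1 = 175
q_1 = 197
s_2 = 214
t_2 = 339
s_3 = 195
t_3 = 289
a_4 = 123
b_4 = 201
c_4 = 33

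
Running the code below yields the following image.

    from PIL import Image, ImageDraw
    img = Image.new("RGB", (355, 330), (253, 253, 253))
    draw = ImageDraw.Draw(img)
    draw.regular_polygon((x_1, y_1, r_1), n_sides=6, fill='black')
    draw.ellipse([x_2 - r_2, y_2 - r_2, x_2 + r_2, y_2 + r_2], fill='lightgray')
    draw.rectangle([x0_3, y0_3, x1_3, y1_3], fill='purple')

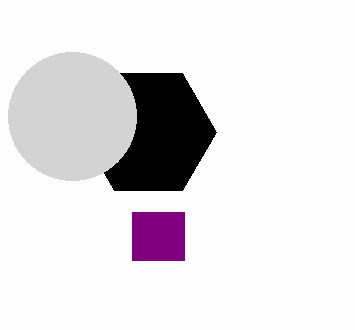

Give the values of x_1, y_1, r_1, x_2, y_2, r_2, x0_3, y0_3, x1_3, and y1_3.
x_1 = 148, y_1 = 132, r_1 = 68, x_2 = 72, y_2 = 116, r_2 = 64, x0_3 = 132, y0_3 = 212, x1_3 = 184, y1_3 = 260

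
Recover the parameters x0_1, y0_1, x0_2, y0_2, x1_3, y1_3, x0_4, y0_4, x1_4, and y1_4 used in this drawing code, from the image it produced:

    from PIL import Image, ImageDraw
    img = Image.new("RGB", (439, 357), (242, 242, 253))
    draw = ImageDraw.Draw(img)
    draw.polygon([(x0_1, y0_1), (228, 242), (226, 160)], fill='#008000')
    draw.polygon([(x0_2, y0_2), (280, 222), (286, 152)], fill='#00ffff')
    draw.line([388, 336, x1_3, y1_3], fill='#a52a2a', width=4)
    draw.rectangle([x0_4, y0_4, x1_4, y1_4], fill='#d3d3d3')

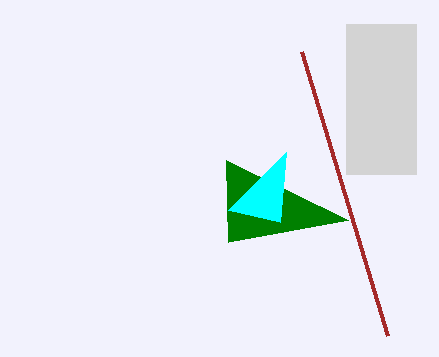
x0_1 = 348, y0_1 = 220, x0_2 = 228, y0_2 = 210, x1_3 = 302, y1_3 = 52, x0_4 = 346, y0_4 = 24, x1_4 = 416, y1_4 = 174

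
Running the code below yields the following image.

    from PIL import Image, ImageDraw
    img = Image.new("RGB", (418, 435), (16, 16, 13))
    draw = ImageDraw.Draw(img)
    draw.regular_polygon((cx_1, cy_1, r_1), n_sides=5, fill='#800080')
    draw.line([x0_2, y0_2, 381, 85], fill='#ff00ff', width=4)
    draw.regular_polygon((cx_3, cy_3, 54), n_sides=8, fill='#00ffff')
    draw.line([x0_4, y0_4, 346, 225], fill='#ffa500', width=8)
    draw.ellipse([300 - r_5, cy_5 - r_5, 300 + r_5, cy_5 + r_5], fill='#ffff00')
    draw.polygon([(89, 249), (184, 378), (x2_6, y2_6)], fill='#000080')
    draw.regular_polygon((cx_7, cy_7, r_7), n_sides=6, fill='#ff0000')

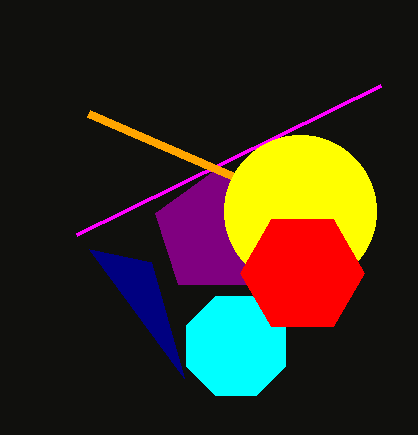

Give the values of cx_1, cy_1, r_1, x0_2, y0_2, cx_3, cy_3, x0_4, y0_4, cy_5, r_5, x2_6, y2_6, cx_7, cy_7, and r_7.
cx_1 = 216, cy_1 = 233, r_1 = 64, x0_2 = 77, y0_2 = 234, cx_3 = 236, cy_3 = 346, x0_4 = 88, y0_4 = 113, cy_5 = 211, r_5 = 76, x2_6 = 151, y2_6 = 262, cx_7 = 302, cy_7 = 273, r_7 = 62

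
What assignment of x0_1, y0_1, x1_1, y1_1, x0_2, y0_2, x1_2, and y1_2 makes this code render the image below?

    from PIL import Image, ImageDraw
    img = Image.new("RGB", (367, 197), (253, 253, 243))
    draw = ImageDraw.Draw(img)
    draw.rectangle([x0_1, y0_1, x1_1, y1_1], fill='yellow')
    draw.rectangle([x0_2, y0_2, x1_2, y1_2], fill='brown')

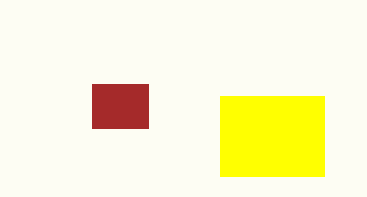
x0_1 = 220
y0_1 = 96
x1_1 = 324
y1_1 = 176
x0_2 = 92
y0_2 = 84
x1_2 = 148
y1_2 = 128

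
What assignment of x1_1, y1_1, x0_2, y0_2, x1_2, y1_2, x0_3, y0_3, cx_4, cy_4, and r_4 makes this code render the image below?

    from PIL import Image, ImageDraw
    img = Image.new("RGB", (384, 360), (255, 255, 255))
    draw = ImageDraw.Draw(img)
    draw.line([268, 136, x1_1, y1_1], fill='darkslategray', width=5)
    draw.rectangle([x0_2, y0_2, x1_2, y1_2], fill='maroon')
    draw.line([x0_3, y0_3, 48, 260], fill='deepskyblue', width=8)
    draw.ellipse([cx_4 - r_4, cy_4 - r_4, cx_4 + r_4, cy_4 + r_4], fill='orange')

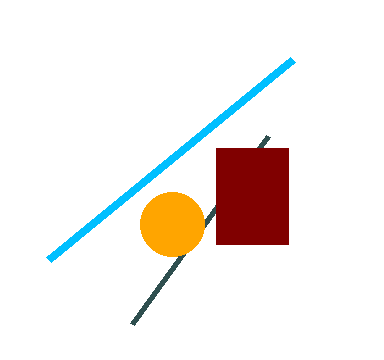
x1_1 = 132; y1_1 = 324; x0_2 = 216; y0_2 = 148; x1_2 = 288; y1_2 = 244; x0_3 = 292; y0_3 = 60; cx_4 = 172; cy_4 = 224; r_4 = 32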